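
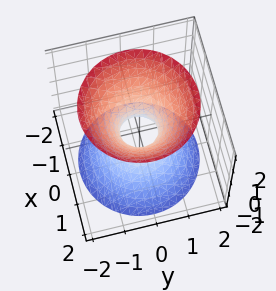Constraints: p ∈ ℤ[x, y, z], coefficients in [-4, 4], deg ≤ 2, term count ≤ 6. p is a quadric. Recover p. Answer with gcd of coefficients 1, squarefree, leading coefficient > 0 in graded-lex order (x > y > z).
Degree: an hourglass — one-sheet hyperboloid; a quadric, so deg p = 2.
By symmetry, every cross-section ⟂ z is a circle, so x, y appear only via x² + y²; the z ↦ −z reflection is a symmetry, so z appears only in even powers.
From the visible intercepts: it misses every integer gridline on the z-axis; a circular section at z = -2 has radius between 1 and 2.
Fitting integer coefficients to these (and the overall shape) gives p.

3*x^2 + 3*y^2 - 2*z^2 - 1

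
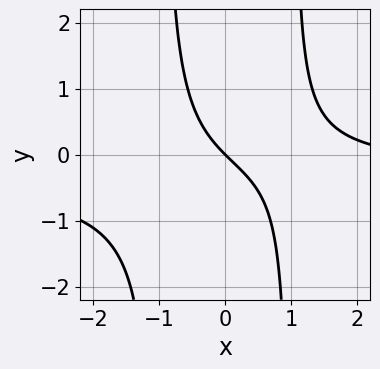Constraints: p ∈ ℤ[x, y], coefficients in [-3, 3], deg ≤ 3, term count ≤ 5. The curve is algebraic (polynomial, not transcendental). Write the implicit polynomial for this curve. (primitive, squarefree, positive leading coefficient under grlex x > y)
First, the degree is 3 — the shape is more complex than any degree-2 curve.
Then, from the axis intercepts and sections: it crosses the x-axis at the gridline x = 0; it meets the y-axis at y = 0 (among the integer gridlines).
Finally, the integer polynomial consistent with all of this is the stated p.

3*x^2*y + x^2 - 3*x - 3*y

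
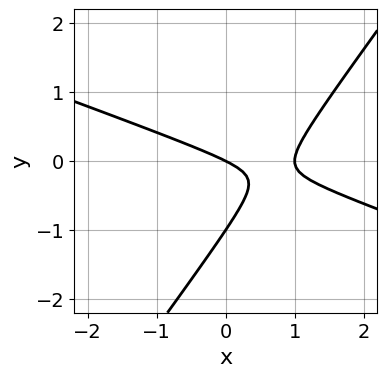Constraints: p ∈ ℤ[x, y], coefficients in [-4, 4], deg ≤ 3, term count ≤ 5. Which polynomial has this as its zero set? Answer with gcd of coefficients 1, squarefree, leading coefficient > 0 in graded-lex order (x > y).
First, degree: no degree-1 curve has this shape, so deg p = 2.
Then, against the integer gridlines: among the integer gridlines, it crosses the y-axis at y ∈ {-1, 0}; among the integer gridlines, it crosses the x-axis at x ∈ {0, 1}.
Finally, the integer polynomial consistent with all of this is the stated p.

x^2 + 2*x*y - 2*y^2 - x - 2*y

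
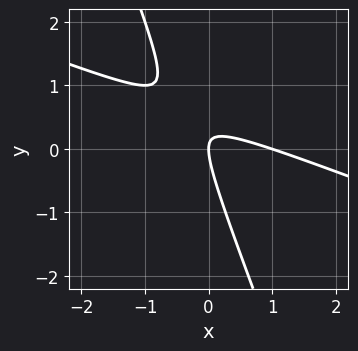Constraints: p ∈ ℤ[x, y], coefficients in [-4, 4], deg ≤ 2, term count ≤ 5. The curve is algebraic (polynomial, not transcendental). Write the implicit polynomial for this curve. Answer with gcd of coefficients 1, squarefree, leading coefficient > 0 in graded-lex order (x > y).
x^2 + 3*x*y + y^2 - x

deg p = 2. No degree-1 curve has this shape.
Against the integer gridlines: it meets the y-axis at y = 0 (among the integer gridlines); the x-axis gridline crossings are at x ∈ {0, 1}.
Matching integer coefficients to the picture gives p.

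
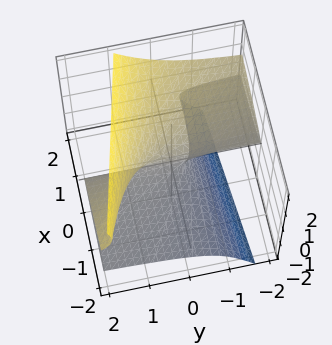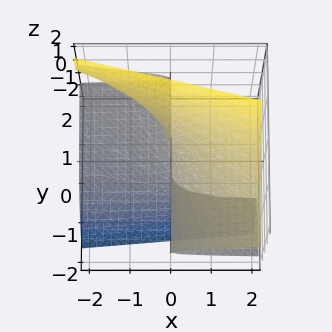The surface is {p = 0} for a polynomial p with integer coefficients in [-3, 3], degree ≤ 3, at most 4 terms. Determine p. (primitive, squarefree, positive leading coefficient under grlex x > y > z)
3*y*z^2 - 2*z^3 + x*z + x

(a) deg p = 3.
(b) Checking where it meets the axes: the visible y-axis segment lies entirely on the surface; it meets the x-axis at x = 0 (among the integer gridlines); one z-axis crossing is at z = 0.
(c) The integer polynomial consistent with all of this is the stated p.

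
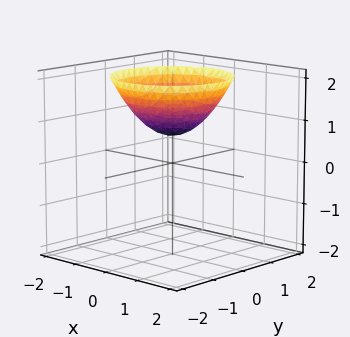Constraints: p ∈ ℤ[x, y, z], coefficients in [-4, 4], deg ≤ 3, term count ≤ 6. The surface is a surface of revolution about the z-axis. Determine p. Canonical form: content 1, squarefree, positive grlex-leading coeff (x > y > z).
2*x^2 + 2*y^2 - 3*z + 2

First, the degree is 2 — no degree-1 surface has this shape.
Next, symmetries: rotational symmetry about the z-axis ⇒ p depends on x, y only through x² + y².
Next, from the axis intercepts and sections: no x-intercept at any integer in the box; a circular section at z = 2 has radius between 1 and 2.
Finally, these observations pin down the coefficients.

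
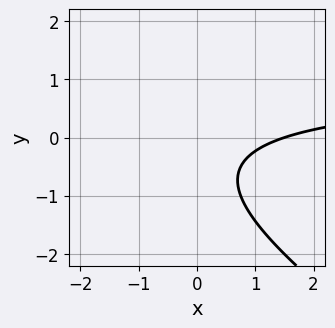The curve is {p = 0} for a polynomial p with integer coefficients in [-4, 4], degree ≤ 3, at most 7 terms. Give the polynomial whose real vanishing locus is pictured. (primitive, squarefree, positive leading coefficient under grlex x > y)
(a) deg p = 2.
(b) Checking where it meets the axes: no y-intercept at any integer in the box.
(c) Matching integer coefficients to the picture gives p.

2*x*y + 3*y^2 - 2*x + 3*y + 3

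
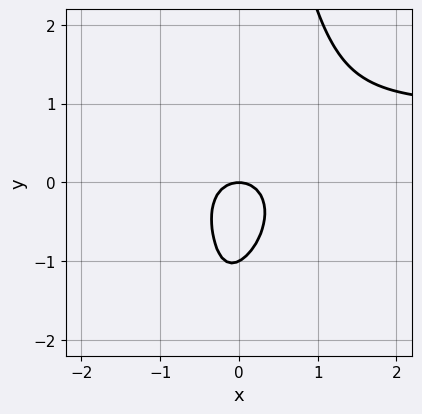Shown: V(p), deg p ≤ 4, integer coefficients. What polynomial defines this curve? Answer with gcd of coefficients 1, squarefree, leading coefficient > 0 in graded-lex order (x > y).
x*y^3 + 3*x^2*y - 3*x^2 - 2*y^2 - 2*y

First, deg p = 4. A generic line meets the curve in up to 4 points.
Then, from the axis intercepts and sections: it crosses the x-axis at the gridline x = 0; among the integer gridlines, it crosses the y-axis at y ∈ {-1, 0}.
Finally, assembling these constraints gives the stated polynomial.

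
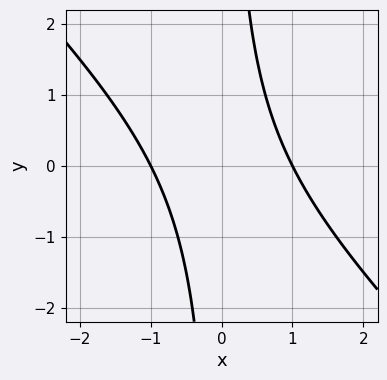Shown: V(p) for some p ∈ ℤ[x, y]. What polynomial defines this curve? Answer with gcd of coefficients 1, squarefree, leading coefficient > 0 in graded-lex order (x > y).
x^2 + x*y - 1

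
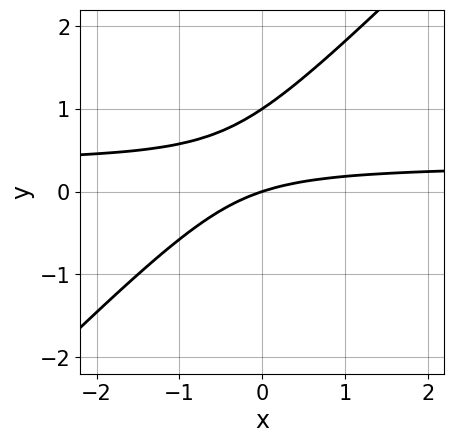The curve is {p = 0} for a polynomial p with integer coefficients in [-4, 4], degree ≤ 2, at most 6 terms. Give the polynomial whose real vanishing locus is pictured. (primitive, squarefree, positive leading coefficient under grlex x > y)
1. The degree is 2 — the shape is more complex than any degree-1 curve.
2. From the visible intercepts: among the integer gridlines, it crosses the y-axis at y ∈ {0, 1}; it crosses the x-axis at the gridline x = 0.
3. Fitting integer coefficients to these (and the overall shape) gives p.

3*x*y - 3*y^2 - x + 3*y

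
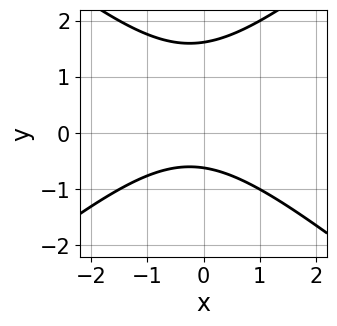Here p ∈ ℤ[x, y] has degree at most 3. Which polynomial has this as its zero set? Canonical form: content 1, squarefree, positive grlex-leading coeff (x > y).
2*x^2 - 3*y^2 + x + 3*y + 3

Degree: no degree-1 curve has this shape, so deg p = 2.
Checking where it meets the axes: the curve avoids every integer x-axis point in the box.
These observations pin down the coefficients.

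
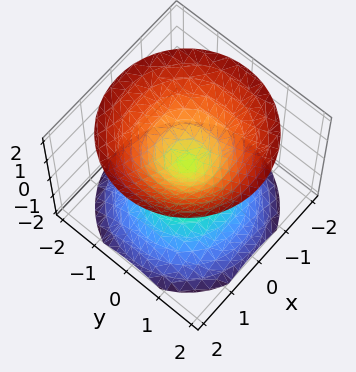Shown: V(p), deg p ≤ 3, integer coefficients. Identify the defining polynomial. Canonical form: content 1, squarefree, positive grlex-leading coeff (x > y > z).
x^2 + y^2 - z^2

First, there are 2 components.
Then, the degree is 2 — two nappes meeting at a single point; a quadric.
Next, by symmetry, every cross-section ⟂ z is a circle, so x, y appear only via x² + y²; mirror symmetry z ↦ −z ⇒ only even powers of z.
Next, checking where it meets the axes: a circular section at z = -1 has radius exactly 1; one z-axis crossing is at z = 0; it crosses the y-axis at the gridline y = 0.
Finally, matching integer coefficients to the picture gives p.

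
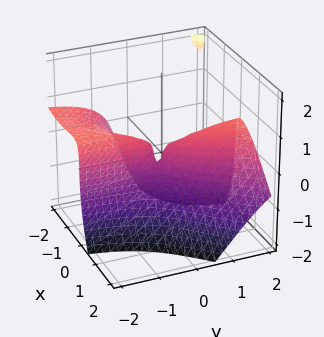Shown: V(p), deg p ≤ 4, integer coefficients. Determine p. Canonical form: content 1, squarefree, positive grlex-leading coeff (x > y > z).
Degree: a generic line meets the surface in up to 3 points, so deg p = 3.
Reading off the gridlines: it crosses the x-axis at the gridline x = 0; the visible y-axis segment lies entirely on the surface.
Together with the visible shape, these determine p as stated.

x^3 + 3*x*y*z + z^3 + 3*x^2 - 3*x*y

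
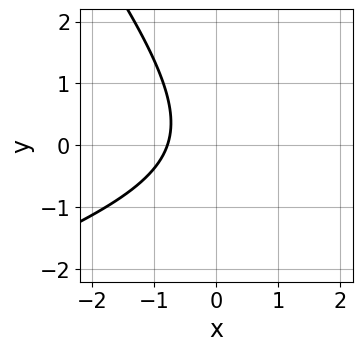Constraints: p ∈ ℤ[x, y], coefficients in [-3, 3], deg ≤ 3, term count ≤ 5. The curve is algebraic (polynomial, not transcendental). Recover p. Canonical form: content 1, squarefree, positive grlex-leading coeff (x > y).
x^2 - 2*x*y - 2*y^2 - 3*x - 3

First, the degree is 2 — no degree-1 curve has this shape.
Then, against the integer gridlines: it misses every integer gridline on the y-axis.
Finally, together with the visible shape, these determine p as stated.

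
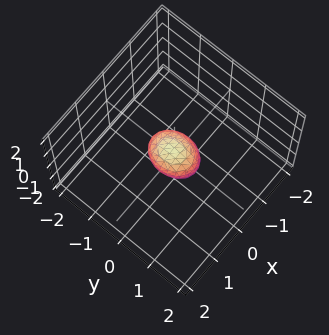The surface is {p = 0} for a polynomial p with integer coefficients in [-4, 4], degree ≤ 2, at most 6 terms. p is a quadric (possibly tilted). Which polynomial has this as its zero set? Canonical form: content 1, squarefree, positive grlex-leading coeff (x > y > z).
1. Degree: the shape is more complex than any degree-1 surface, so deg p = 2.
2. Matching integer coefficients to the picture gives p.

3*x^2 - x*z + 2*y^2 + 2*z^2 - 1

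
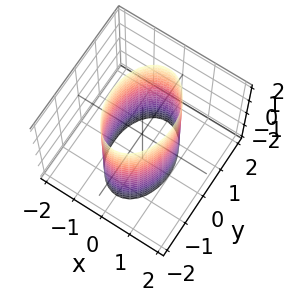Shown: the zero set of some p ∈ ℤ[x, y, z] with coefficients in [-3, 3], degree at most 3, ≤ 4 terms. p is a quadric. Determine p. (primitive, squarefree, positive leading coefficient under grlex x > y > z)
2*x^2 + y^2 - 2

First, the degree is 2 — constant cross-section along one axis; a quadric.
Next, symmetries: the y ↦ −y reflection is a symmetry, so y appears only in even powers; it's symmetric under x → −x, forcing even powers of x; the z ↦ −z reflection is a symmetry, so z appears only in even powers.
Then, against the integer gridlines: the x-axis gridline crossings are at x ∈ {-1, 1}; the surface avoids every integer z-axis point in the box.
Finally, putting this together gives p.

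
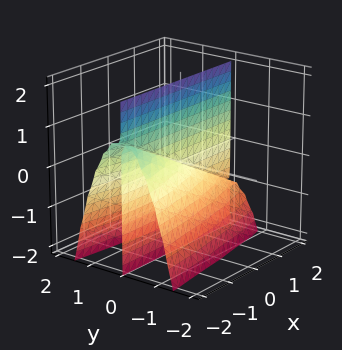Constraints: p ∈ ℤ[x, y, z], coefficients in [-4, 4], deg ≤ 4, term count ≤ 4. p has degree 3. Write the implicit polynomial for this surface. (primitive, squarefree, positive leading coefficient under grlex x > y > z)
3*y^3 + x*y + 2*y*z

1. There are 2 components. Treating them together as one polynomial.
2. The degree is 3 — the shape is more complex than any degree-2 surface.
3. Observable constraints: it meets the y-axis at y = 0 (among the integer gridlines); every point of the z-axis in the box is on the surface; the visible x-axis segment lies entirely on the surface.
4. Assembling these constraints gives the stated polynomial.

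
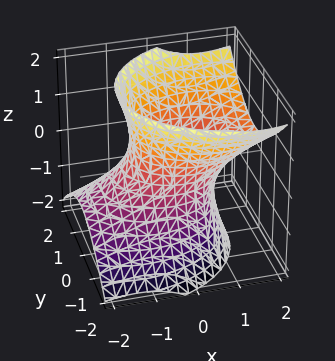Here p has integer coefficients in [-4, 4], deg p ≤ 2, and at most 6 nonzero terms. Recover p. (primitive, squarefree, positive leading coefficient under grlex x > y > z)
2*x^2 - 3*x*z + 3*y^2 - 2*z^2 - 3

(a) The degree is 2 — no degree-1 surface has this shape.
(b) Reading off the gridlines: the surface avoids every integer z-axis point in the box; the y-axis gridline crossings are at y ∈ {-1, 1}.
(c) Assembling these constraints gives the stated polynomial.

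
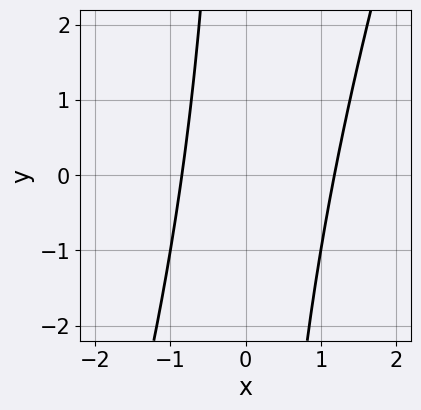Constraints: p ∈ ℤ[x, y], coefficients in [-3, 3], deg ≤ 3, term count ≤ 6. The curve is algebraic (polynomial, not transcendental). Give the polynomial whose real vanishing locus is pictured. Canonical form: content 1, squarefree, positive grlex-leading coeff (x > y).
3*x^2 - x*y - x - 3

Degree: the shape is more complex than any degree-1 curve, so deg p = 2.
From the visible intercepts: the curve avoids every integer y-axis point in the box.
Solving for integer coefficients yields p as stated.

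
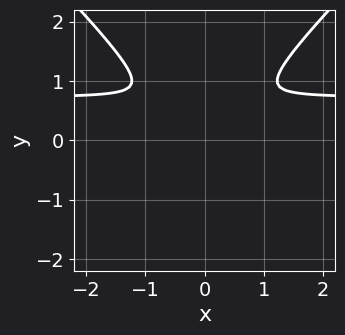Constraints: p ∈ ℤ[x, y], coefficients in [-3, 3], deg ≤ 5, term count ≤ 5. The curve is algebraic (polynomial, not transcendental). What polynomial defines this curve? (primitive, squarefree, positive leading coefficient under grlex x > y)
1. Degree: a generic line meets the curve in up to 4 points, so deg p = 4.
2. Symmetries: mirror symmetry x ↦ −x ⇒ only even powers of x.
3. The integer polynomial consistent with all of this is the stated p.

3*x^2*y^2 - 3*y^4 + 2*x^2*y - 3*x^2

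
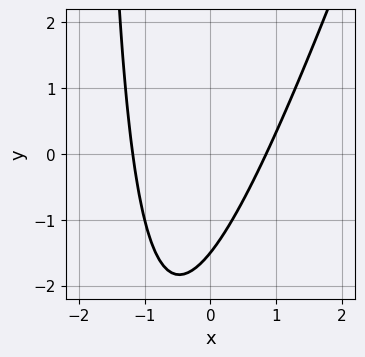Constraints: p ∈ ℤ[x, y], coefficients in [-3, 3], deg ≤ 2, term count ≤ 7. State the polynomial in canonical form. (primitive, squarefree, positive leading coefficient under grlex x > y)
3*x^2 - x*y + x - 2*y - 3

The degree is 2 — a generic line meets the curve in up to 2 points.
Putting this together gives p.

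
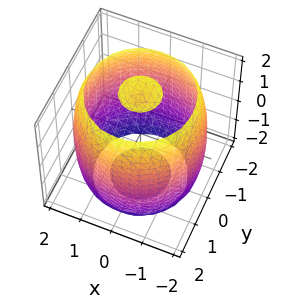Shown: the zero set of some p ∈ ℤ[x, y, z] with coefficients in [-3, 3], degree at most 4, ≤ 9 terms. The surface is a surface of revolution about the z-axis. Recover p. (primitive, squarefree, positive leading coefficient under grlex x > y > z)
First, the picture has 3 separate pieces. Treating them together as one polynomial.
Next, the degree is 4 — the shape is more complex than any degree-3 surface.
Then, symmetries: the z-axis is an axis of rotation, so x and y enter only as x² + y².
Then, checking where it meets the axes: a circular section at z = 1 has radius between 1 and 2.
Finally, putting this together gives p.

x^4 + 2*x^2*y^2 + y^4 - 3*x^2 - 3*y^2 + z^2 - 3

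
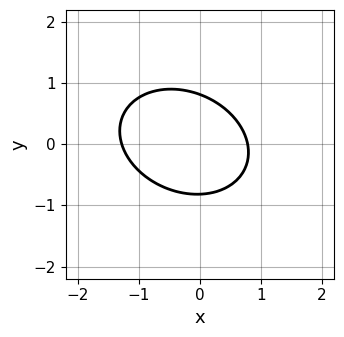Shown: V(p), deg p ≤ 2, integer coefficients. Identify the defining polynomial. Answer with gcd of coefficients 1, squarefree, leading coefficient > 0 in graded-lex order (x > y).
2*x^2 + x*y + 3*y^2 + x - 2

First, deg p = 2. A generic line meets the curve in up to 2 points.
Finally, the integer polynomial consistent with all of this is the stated p.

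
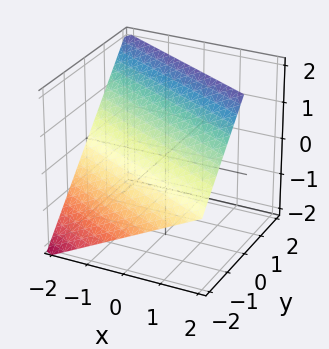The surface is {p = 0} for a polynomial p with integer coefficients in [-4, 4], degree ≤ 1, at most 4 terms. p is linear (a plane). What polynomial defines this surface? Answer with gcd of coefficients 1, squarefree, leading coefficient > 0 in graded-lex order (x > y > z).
x + 2*y - 2*z + 2

The degree is 1 — the surface is flat (a plane).
Reading off the gridlines: it meets the x-axis at x = -2 (among the integer gridlines); it crosses the y-axis at the gridline y = -1.
Together with the visible shape, these determine p as stated.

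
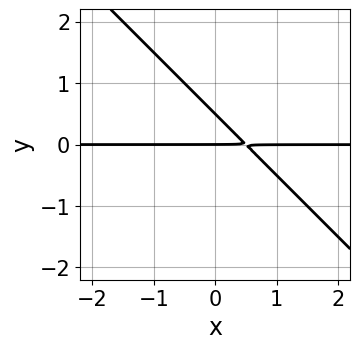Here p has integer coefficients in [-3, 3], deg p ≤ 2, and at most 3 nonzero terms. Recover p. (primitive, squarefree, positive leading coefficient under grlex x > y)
2*x*y + 2*y^2 - y

(a) Degree: the shape is more complex than any degree-1 curve, so deg p = 2.
(b) Reading off the gridlines: it meets the y-axis at y = 0 (among the integer gridlines); every point of the x-axis in the box is on the curve.
(c) Putting this together gives p.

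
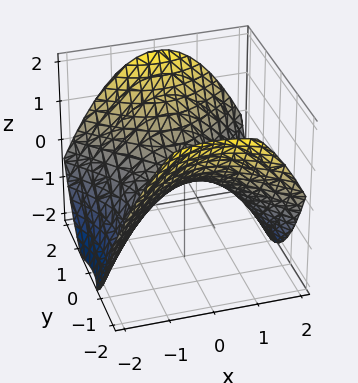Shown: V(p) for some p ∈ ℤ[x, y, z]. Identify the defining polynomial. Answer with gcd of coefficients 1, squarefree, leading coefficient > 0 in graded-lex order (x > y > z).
First, degree: a saddle surface; a quadric, so deg p = 2.
Next, symmetries: it's symmetric under x → −x, forcing even powers of x; the y ↦ −y reflection is a symmetry, so y appears only in even powers.
Then, from the axis intercepts and sections: it meets the z-axis at z = 0 (among the integer gridlines); it crosses the y-axis at the gridline y = 0; one x-axis crossing is at x = 0.
Finally, these observations pin down the coefficients.

x^2 - y^2 + 2*z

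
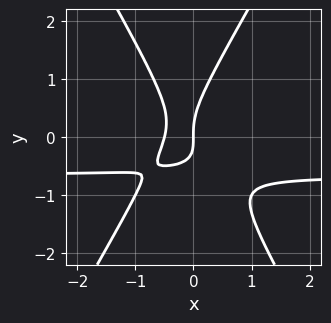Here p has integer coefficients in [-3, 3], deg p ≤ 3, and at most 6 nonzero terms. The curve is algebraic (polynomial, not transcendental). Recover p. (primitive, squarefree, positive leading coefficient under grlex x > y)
3*x^2*y - y^3 + 2*x^2 + x*y + x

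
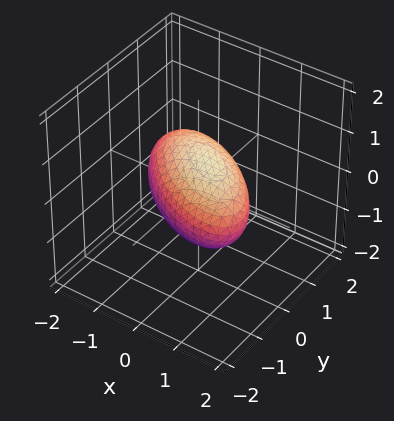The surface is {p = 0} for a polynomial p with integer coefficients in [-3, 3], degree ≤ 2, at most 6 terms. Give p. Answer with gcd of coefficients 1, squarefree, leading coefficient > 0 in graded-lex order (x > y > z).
2*x^2 + 3*x*y - x*z + 3*y^2 + 3*z^2 - 3

(a) Degree: the shape is more complex than any degree-1 surface, so deg p = 2.
(b) Reading off the gridlines: the z-axis gridline crossings are at z ∈ {-1, 1}; the y-axis gridline crossings are at y ∈ {-1, 1}.
(c) Fitting integer coefficients to these (and the overall shape) gives p.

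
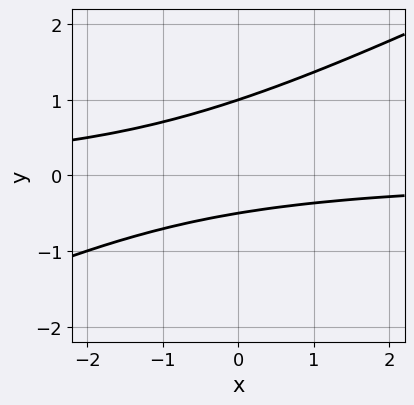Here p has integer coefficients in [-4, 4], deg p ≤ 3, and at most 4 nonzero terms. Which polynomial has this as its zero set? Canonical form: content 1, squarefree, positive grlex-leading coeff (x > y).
x*y - 2*y^2 + y + 1

Degree: the shape is more complex than any degree-1 curve, so deg p = 2.
From the axis intercepts and sections: the curve avoids every integer x-axis point in the box; one y-axis crossing is at y = 1.
These observations pin down the coefficients.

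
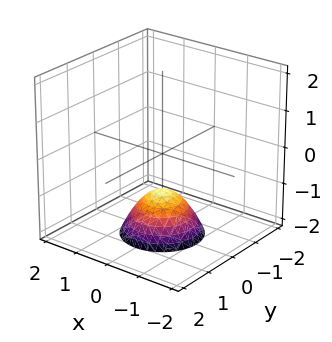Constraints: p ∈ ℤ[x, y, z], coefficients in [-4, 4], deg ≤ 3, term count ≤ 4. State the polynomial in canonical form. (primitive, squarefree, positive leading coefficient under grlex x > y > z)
Degree: the shape is more complex than any degree-1 surface, so deg p = 2.
By symmetry, the surface is invariant under rotation about z: p = q(x² + y², z).
From the axis intercepts and sections: no y-intercept at any integer in the box; a circular section at z = -2 has radius exactly 1.
Putting this together gives p. Check: (0, 0, -1) on the z-axis lies on the surface, and p(0, 0, -1) = 0. ✓

x^2 + y^2 + z + 1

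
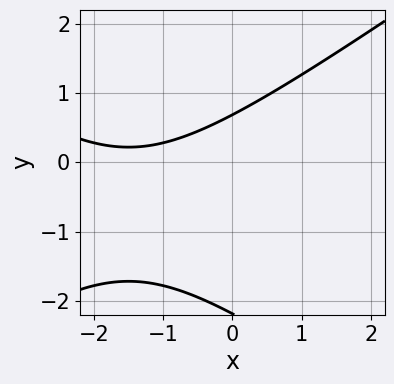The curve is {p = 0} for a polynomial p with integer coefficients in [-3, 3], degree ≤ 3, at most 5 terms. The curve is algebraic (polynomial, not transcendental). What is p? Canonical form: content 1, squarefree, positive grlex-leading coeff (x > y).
First, degree: a generic line meets the curve in up to 2 points, so deg p = 2.
Then, observable constraints: it misses every integer gridline on the x-axis.
Finally, assembling these constraints gives the stated polynomial.

x^2 - 2*y^2 + 3*x - 3*y + 3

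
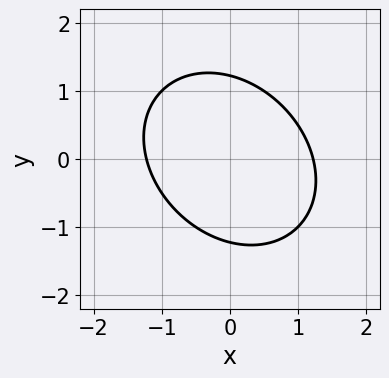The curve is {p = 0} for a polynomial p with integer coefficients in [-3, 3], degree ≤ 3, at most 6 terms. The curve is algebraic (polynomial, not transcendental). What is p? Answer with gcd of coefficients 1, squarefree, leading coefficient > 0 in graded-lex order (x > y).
2*x^2 + x*y + 2*y^2 - 3

The degree is 2 — the shape is more complex than any degree-1 curve.
Solving for integer coefficients yields p as stated.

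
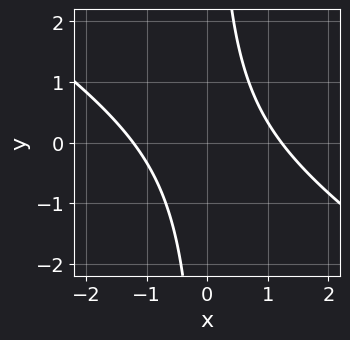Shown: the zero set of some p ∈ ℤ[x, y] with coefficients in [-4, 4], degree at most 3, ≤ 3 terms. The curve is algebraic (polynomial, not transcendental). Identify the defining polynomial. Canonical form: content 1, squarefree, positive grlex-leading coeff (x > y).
2*x^2 + 3*x*y - 3

(a) deg p = 2.
(b) From the visible intercepts: no y-intercept at any integer in the box.
(c) Matching integer coefficients to the picture gives p.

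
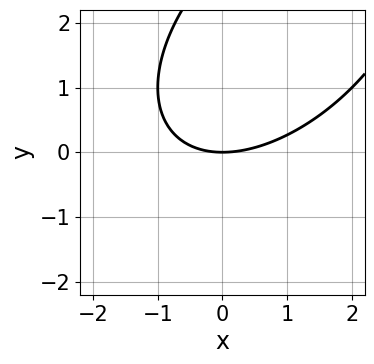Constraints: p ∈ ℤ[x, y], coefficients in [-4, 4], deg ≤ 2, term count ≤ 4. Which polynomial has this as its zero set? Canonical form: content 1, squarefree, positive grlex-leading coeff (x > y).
x^2 - x*y + y^2 - 3*y

First, the degree is 2 — the shape is more complex than any degree-1 curve.
Then, observable constraints: one y-axis crossing is at y = 0; it meets the x-axis at x = 0 (among the integer gridlines).
Finally, assembling these constraints gives the stated polynomial.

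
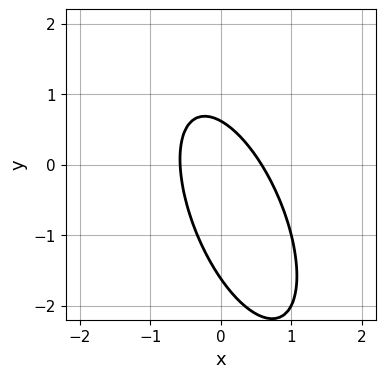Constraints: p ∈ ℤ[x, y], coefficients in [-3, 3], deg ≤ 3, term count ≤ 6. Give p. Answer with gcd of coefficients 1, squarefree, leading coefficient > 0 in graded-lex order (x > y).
3*x^2 + 2*x*y + y^2 + y - 1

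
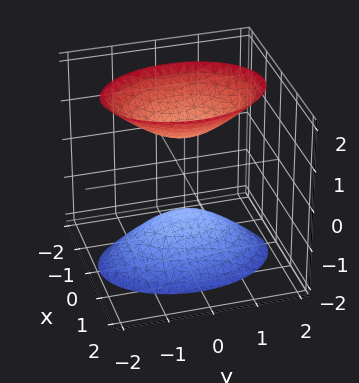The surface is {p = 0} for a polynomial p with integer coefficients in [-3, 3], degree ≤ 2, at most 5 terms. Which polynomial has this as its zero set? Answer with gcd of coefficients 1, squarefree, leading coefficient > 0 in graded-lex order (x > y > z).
First, I count 2 distinct pieces. Treating them together as one polynomial.
Next, the degree is 2 — two separate bowl-shaped sheets opening away from each other; a quadric.
Then, symmetries: the y ↦ −y reflection is a symmetry, so y appears only in even powers; the x ↦ −x reflection is a symmetry, so x appears only in even powers; the z ↦ −z reflection is a symmetry, so z appears only in even powers.
Next, reading off the gridlines: the surface avoids every integer y-axis point in the box; it misses every integer gridline on the x-axis; among the integer gridlines, it crosses the z-axis at z ∈ {-1, 1}.
Finally, assembling these constraints gives the stated polynomial.

2*x^2 + y^2 - z^2 + 1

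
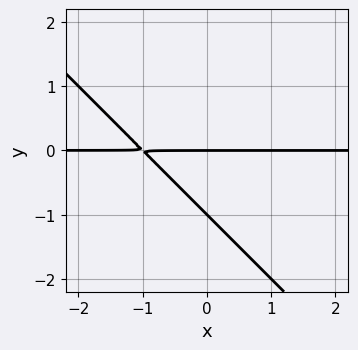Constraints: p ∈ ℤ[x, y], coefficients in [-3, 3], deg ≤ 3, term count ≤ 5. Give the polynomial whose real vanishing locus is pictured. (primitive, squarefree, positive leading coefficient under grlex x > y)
1. The degree is 2 — no degree-1 curve has this shape.
2. Observable constraints: the visible x-axis segment lies entirely on the curve; the y-axis gridline crossings are at y ∈ {-1, 0}.
3. Assembling these constraints gives the stated polynomial.

x*y + y^2 + y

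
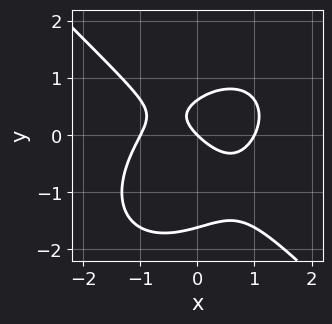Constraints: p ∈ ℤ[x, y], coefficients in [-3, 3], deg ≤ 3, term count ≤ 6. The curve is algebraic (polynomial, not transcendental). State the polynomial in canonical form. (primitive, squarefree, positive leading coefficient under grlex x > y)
(a) The degree is 3 — no degree-2 curve has this shape.
(b) Reading off the gridlines: among the integer gridlines, it crosses the x-axis at x ∈ {-1, 0, 1}; it meets the y-axis at y = 0 (among the integer gridlines).
(c) The integer polynomial consistent with all of this is the stated p.

x^3 + y^3 + y^2 - x - y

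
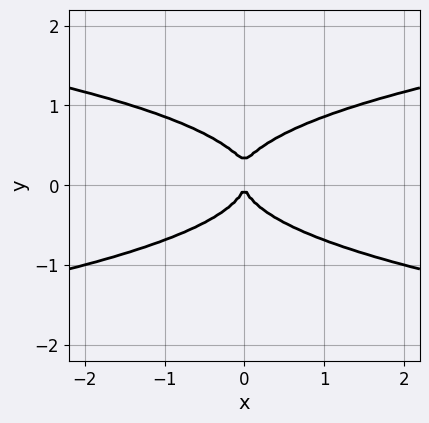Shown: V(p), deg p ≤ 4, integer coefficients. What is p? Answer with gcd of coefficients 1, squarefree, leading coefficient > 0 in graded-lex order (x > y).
First, degree: a generic line meets the curve in up to 4 points, so deg p = 4.
Then, symmetries: it's symmetric under x → −x, forcing even powers of x.
Then, against the integer gridlines: one y-axis crossing is at y = 0; it meets the x-axis at x = 0 (among the integer gridlines).
Finally, the integer polynomial consistent with all of this is the stated p.

3*y^4 - y^3 - x^2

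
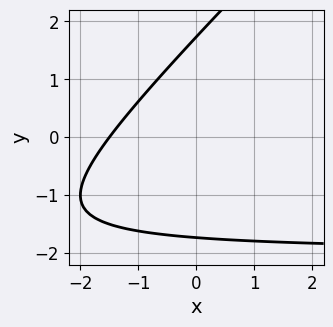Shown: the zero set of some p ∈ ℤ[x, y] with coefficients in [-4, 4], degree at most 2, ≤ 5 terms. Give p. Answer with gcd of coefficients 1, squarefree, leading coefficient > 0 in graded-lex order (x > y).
x*y - y^2 + 2*x + 3

(a) deg p = 2.
(b) Putting this together gives p.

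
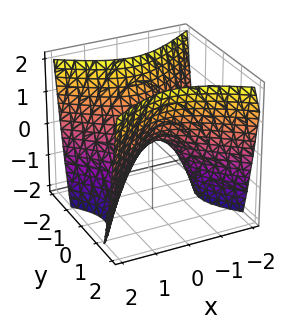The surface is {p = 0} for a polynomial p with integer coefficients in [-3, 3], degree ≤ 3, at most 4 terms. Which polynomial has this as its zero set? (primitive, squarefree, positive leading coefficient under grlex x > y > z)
First, deg p = 2.
Next, symmetries: mirror symmetry y ↦ −y ⇒ only even powers of y; it's symmetric under x → −x, forcing even powers of x.
Then, from the axis intercepts and sections: it meets the x-axis at x = 0 (among the integer gridlines); one y-axis crossing is at y = 0.
Finally, these observations pin down the coefficients.

2*x^2 - 3*y^2 + 2*z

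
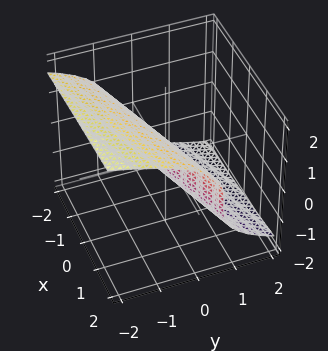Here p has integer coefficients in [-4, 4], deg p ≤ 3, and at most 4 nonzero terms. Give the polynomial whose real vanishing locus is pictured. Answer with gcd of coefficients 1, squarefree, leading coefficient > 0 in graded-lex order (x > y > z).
z^3 - x + 3*y

The degree is 3 — a generic line meets the surface in up to 3 points.
From the visible intercepts: it crosses the z-axis at the gridline z = 0; one y-axis crossing is at y = 0; it meets the x-axis at x = 0 (among the integer gridlines).
Matching integer coefficients to the picture gives p.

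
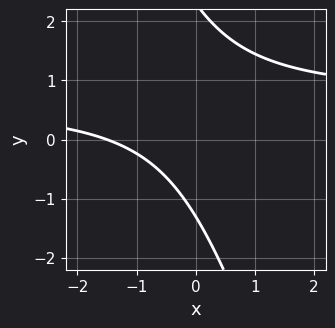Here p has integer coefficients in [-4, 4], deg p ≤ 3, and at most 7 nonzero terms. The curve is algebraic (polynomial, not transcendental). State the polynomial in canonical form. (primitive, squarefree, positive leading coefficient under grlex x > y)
3*x*y + y^2 - 2*x - y - 3

1. deg p = 2. No degree-1 curve has this shape.
2. Matching integer coefficients to the picture gives p.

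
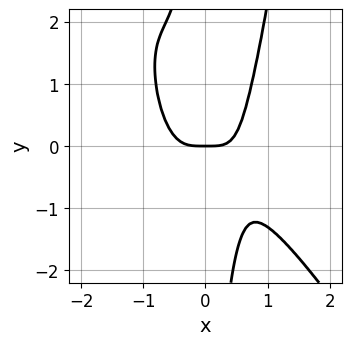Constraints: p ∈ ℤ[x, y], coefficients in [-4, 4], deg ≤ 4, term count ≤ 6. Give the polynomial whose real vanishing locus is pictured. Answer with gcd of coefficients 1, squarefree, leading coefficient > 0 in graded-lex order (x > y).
3*x^4 + 2*x^3*y - x*y^2 - y

The degree is 4 — a generic line meets the curve in up to 4 points.
Observable constraints: it crosses the y-axis at the gridline y = 0; it crosses the x-axis at the gridline x = 0.
Together with the visible shape, these determine p as stated.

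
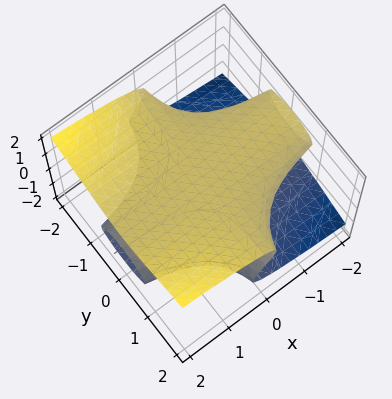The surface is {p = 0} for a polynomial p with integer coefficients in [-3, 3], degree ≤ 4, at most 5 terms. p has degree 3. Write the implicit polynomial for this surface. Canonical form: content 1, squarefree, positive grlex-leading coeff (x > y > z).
x*y^2 - 3*z^3 + 3*z

(a) Degree: a generic line meets the surface in up to 3 points, so deg p = 3.
(b) From the axis intercepts and sections: the z-axis gridline crossings are at z ∈ {-1, 0, 1}; the visible x-axis segment lies entirely on the surface.
(c) The integer polynomial consistent with all of this is the stated p.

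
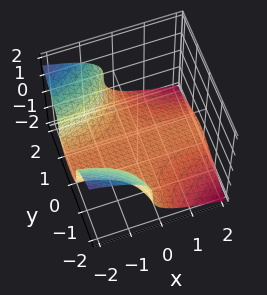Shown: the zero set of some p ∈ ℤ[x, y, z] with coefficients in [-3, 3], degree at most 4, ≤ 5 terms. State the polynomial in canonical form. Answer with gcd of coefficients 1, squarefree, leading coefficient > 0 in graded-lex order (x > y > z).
2*x*y^2 + 3*z^3 + 3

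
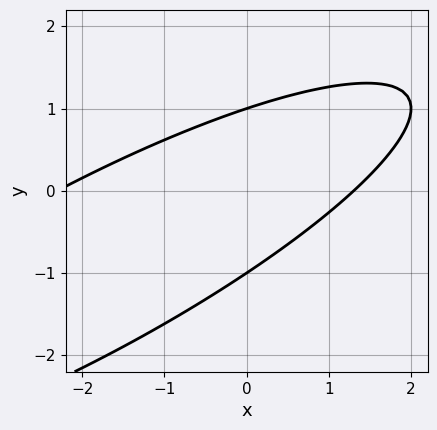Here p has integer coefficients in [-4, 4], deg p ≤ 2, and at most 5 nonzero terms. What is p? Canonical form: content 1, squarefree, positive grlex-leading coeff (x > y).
x^2 - 3*x*y + 3*y^2 + x - 3

First, the degree is 2 — the shape is more complex than any degree-1 curve.
Then, from the visible intercepts: among the integer gridlines, it crosses the y-axis at y ∈ {-1, 1}.
Finally, these observations pin down the coefficients.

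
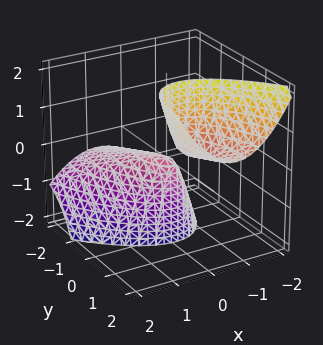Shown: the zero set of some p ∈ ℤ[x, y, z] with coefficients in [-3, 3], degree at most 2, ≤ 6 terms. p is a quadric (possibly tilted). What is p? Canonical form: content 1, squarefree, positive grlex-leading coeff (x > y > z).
3*x^2 + 2*x*y + y^2 - 3*y*z + z

(a) The picture has 2 separate pieces.
(b) The degree is 2 — no degree-1 surface has this shape.
(c) From the axis intercepts and sections: one y-axis crossing is at y = 0; it crosses the z-axis at the gridline z = 0; one x-axis crossing is at x = 0.
(d) Matching integer coefficients to the picture gives p.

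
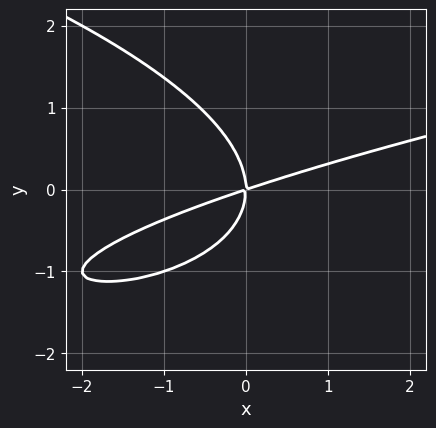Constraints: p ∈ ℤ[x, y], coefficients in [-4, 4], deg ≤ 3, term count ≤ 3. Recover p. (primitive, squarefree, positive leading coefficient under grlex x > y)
2*y^3 - x^2 + 3*x*y

(a) The degree is 3 — no degree-2 curve has this shape.
(b) Checking where it meets the axes: it crosses the y-axis at the gridline y = 0; it crosses the x-axis at the gridline x = 0.
(c) Together with the visible shape, these determine p as stated.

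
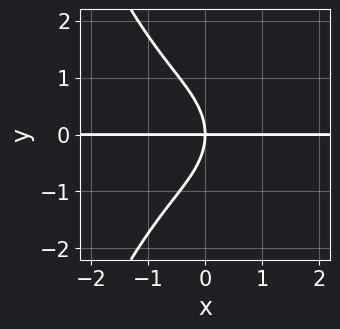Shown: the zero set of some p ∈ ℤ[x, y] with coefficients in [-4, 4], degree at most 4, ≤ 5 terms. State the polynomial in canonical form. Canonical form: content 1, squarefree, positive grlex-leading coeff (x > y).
First, deg p = 4. A generic line meets the curve in up to 4 points.
Next, checking where it meets the axes: it meets the y-axis at y = 0 (among the integer gridlines); every point of the x-axis in the box is on the curve.
Finally, the integer polynomial consistent with all of this is the stated p.

x^3*y + y^3 + 2*x*y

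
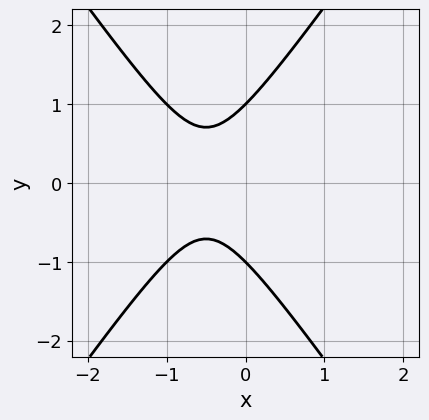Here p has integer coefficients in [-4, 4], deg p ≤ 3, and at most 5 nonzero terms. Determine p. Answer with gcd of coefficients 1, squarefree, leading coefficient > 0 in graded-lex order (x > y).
2*x^2 - y^2 + 2*x + 1

(a) Degree: a generic line meets the curve in up to 2 points, so deg p = 2.
(b) Symmetries: the y ↦ −y reflection is a symmetry, so y appears only in even powers.
(c) From the axis intercepts and sections: no x-intercept at any integer in the box; among the integer gridlines, it crosses the y-axis at y ∈ {-1, 1}.
(d) Assembling these constraints gives the stated polynomial.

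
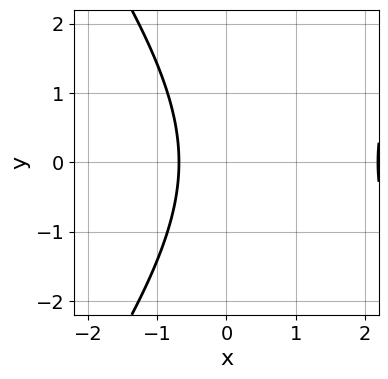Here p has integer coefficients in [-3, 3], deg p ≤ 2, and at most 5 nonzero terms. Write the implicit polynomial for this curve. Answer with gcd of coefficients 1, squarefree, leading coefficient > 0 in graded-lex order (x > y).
First, the degree is 2 — the shape is more complex than any degree-1 curve.
Then, symmetries: mirror symmetry y ↦ −y ⇒ only even powers of y.
Next, against the integer gridlines: it misses every integer gridline on the y-axis.
Finally, together with the visible shape, these determine p as stated.

2*x^2 - y^2 - 3*x - 3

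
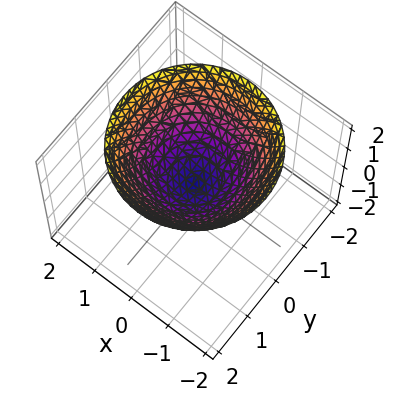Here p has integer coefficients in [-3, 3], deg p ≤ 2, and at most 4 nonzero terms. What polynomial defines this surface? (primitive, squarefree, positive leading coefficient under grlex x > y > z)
deg p = 2. A single bowl opening along one axis; a quadric.
Symmetries: rotational symmetry about the z-axis ⇒ p depends on x, y only through x² + y².
Observable constraints: a circular section at z = 1 has radius between 1 and 2; it meets the y-axis at y = 0 (among the integer gridlines); it meets the z-axis at z = 0 (among the integer gridlines); one x-axis crossing is at x = 0.
These observations pin down the coefficients.

2*x^2 + 2*y^2 - 3*z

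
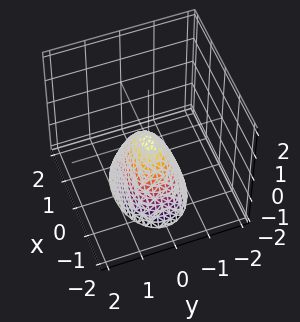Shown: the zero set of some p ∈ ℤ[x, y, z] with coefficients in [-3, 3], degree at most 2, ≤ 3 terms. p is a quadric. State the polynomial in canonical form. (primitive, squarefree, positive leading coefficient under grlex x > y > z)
(a) The degree is 2 — a single bowl opening along one axis; a quadric.
(b) Symmetries: the x ↦ −x reflection is a symmetry, so x appears only in even powers; the y ↦ −y reflection is a symmetry, so y appears only in even powers.
(c) From the axis intercepts and sections: one z-axis crossing is at z = 0; it crosses the x-axis at the gridline x = 0; it crosses the y-axis at the gridline y = 0.
(d) Solving for integer coefficients yields p as stated.

x^2 + 2*y^2 + z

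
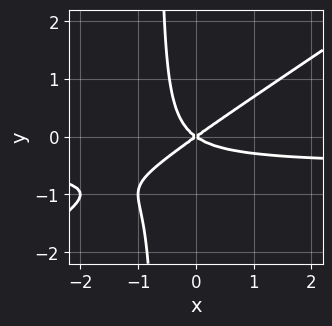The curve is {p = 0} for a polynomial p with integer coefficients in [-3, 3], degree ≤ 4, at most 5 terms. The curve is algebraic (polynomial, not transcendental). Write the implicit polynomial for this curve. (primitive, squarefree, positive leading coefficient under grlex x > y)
2*x^2*y - 3*x*y^2 + x^2 - 2*y^2

deg p = 3.
Checking where it meets the axes: it meets the y-axis at y = 0 (among the integer gridlines); it crosses the x-axis at the gridline x = 0.
Assembling these constraints gives the stated polynomial.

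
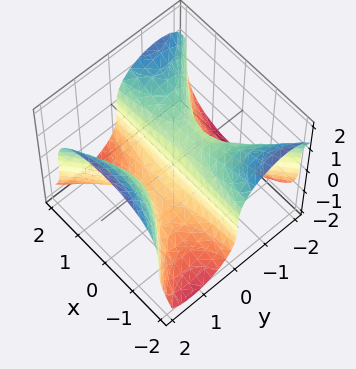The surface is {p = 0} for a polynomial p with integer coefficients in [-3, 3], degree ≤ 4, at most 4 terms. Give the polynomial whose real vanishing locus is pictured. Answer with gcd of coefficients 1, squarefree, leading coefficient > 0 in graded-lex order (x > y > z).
x^2*y - y^3 + z^3 + y

(a) The degree is 3 — the shape is more complex than any degree-2 surface.
(b) Observable constraints: the visible x-axis segment lies entirely on the surface; one z-axis crossing is at z = 0; the y-axis gridline crossings are at y ∈ {-1, 0, 1}.
(c) Matching integer coefficients to the picture gives p.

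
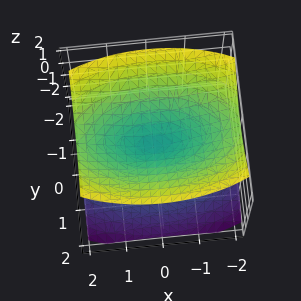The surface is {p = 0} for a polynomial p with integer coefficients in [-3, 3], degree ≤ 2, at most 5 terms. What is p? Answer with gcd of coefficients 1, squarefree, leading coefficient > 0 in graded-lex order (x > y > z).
x^2 + 3*y^2 - 3*z^2

1. I count 2 distinct pieces.
2. The degree is 2 — a double cone through the origin; a quadric.
3. Symmetries: the x ↦ −x reflection is a symmetry, so x appears only in even powers; it's symmetric under y → −y, forcing even powers of y; mirror symmetry z ↦ −z ⇒ only even powers of z.
4. Against the integer gridlines: it crosses the x-axis at the gridline x = 0; it meets the y-axis at y = 0 (among the integer gridlines); it meets the z-axis at z = 0 (among the integer gridlines).
5. Solving for integer coefficients yields p as stated.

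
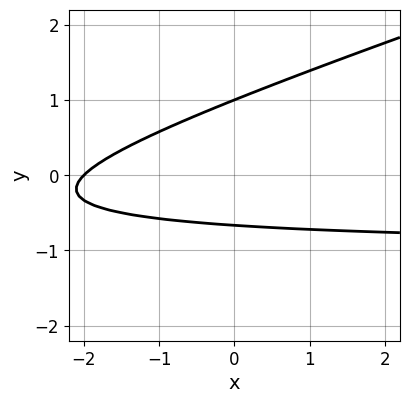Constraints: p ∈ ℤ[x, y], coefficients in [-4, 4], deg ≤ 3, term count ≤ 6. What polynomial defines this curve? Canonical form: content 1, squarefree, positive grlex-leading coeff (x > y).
1. Degree: the shape is more complex than any degree-1 curve, so deg p = 2.
2. From the visible intercepts: it meets the x-axis at x = -2 (among the integer gridlines); one y-axis crossing is at y = 1.
3. Together with the visible shape, these determine p as stated.

x*y - 3*y^2 + x + y + 2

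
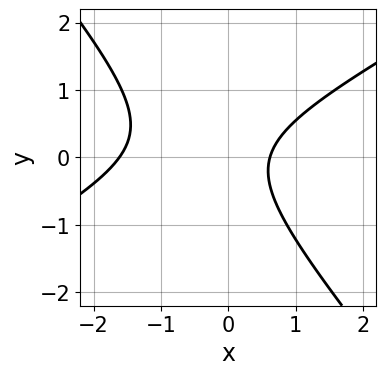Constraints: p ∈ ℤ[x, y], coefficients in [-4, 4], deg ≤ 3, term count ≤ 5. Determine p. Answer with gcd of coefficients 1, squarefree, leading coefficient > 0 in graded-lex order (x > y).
2*x^2 - 2*x*y - 3*y^2 + 2*x - 2

deg p = 2. The shape is more complex than any degree-1 curve.
Observable constraints: no y-intercept at any integer in the box.
Together with the visible shape, these determine p as stated.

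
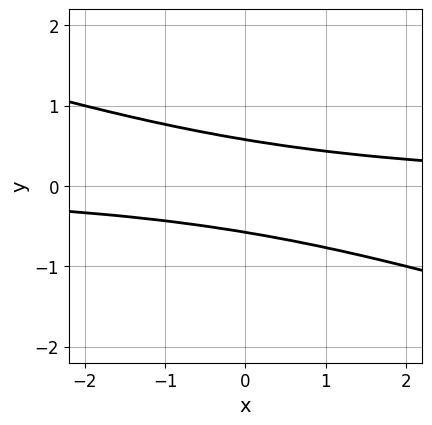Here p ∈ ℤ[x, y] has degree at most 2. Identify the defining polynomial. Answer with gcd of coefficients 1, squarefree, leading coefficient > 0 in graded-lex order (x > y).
First, deg p = 2. The shape is more complex than any degree-1 curve.
Next, against the integer gridlines: no x-intercept at any integer in the box.
Finally, the integer polynomial consistent with all of this is the stated p.

x*y + 3*y^2 - 1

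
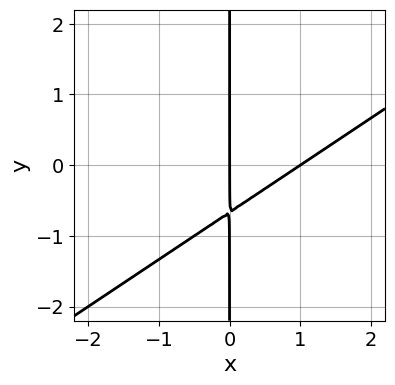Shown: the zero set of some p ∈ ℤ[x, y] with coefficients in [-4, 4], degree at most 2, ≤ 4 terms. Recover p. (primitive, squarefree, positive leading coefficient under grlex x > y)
First, degree: no degree-1 curve has this shape, so deg p = 2.
Next, checking where it meets the axes: the x-axis gridline crossings are at x ∈ {0, 1}; the visible y-axis segment lies entirely on the curve.
Finally, putting this together gives p.

2*x^2 - 3*x*y - 2*x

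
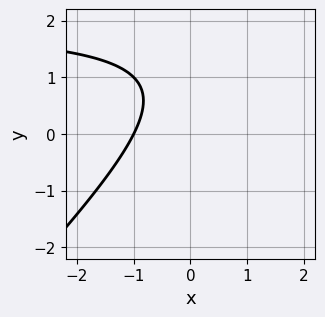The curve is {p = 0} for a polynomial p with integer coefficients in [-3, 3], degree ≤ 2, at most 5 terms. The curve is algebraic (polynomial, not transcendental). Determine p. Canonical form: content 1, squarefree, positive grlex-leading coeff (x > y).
x*y - y^2 - 2*x + 2*y - 2

(a) deg p = 2. No degree-1 curve has this shape.
(b) From the visible intercepts: no y-intercept at any integer in the box; one x-axis crossing is at x = -1.
(c) Together with the visible shape, these determine p as stated.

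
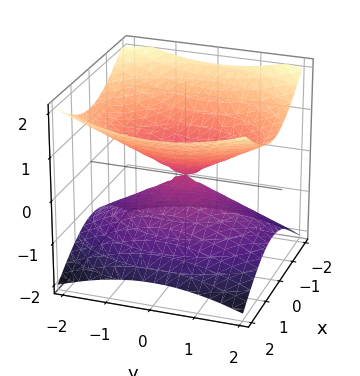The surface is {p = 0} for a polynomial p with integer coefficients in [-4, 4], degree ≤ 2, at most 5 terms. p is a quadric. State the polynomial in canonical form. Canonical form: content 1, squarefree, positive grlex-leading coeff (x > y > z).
1. Degree: a double cone through the origin; a quadric, so deg p = 2.
2. Symmetries: it's symmetric under x → −x, forcing even powers of x; it's symmetric under y → −y, forcing even powers of y; it's symmetric under z → −z, forcing even powers of z.
3. Reading off the gridlines: one x-axis crossing is at x = 0; one z-axis crossing is at z = 0; it meets the y-axis at y = 0 (among the integer gridlines).
4. Matching integer coefficients to the picture gives p.

2*x^2 + y^2 - 3*z^2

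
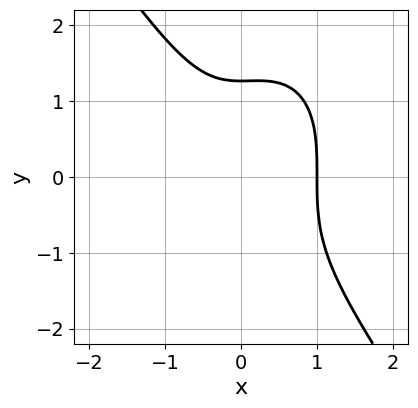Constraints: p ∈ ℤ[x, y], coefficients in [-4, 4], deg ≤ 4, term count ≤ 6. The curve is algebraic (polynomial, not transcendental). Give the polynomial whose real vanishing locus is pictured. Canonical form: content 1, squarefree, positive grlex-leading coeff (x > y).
3*x^3 + y^3 - x^2 - 2

First, deg p = 3. No degree-2 curve has this shape.
Next, from the axis intercepts and sections: one x-axis crossing is at x = 1.
Finally, putting this together gives p.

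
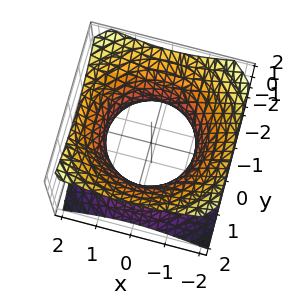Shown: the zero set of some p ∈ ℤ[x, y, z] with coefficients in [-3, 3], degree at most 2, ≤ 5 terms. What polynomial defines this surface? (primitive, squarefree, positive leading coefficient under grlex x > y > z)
2*x^2 + 2*y^2 - 3*z^2 - 3

(a) The degree is 2 — an hourglass — one-sheet hyperboloid; a quadric.
(b) Symmetries: mirror symmetry z ↦ −z ⇒ only even powers of z; rotational symmetry about the z-axis ⇒ p depends on x, y only through x² + y².
(c) Against the integer gridlines: a circular section at z = -1 has radius between 1 and 2; the surface avoids every integer z-axis point in the box.
(d) Solving for integer coefficients yields p as stated.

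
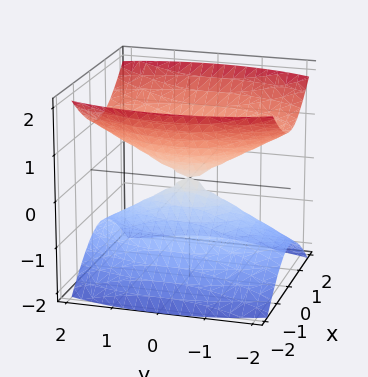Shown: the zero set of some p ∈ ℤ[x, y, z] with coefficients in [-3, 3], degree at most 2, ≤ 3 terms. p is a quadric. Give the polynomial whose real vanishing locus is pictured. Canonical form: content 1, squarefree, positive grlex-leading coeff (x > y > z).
3*x^2 + y^2 - 3*z^2

1. The picture has 2 separate pieces. Treating them together as one polynomial.
2. Degree: two nappes meeting at a single point; a quadric, so deg p = 2.
3. Symmetries: it's symmetric under z → −z, forcing even powers of z; mirror symmetry x ↦ −x ⇒ only even powers of x; it's symmetric under y → −y, forcing even powers of y.
4. Against the integer gridlines: it crosses the x-axis at the gridline x = 0; it crosses the y-axis at the gridline y = 0; it meets the z-axis at z = 0 (among the integer gridlines).
5. Putting this together gives p.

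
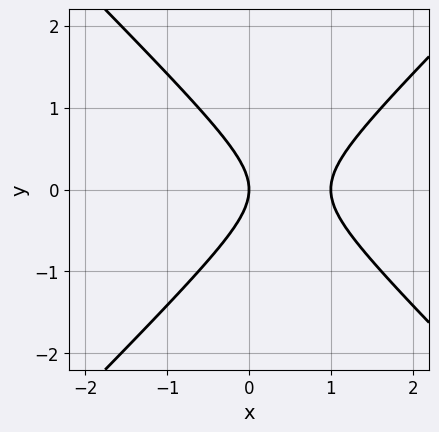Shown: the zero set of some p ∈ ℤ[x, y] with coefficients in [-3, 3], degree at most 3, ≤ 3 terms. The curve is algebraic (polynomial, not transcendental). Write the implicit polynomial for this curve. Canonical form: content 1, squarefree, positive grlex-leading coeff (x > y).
x^2 - y^2 - x

deg p = 2. A generic line meets the curve in up to 2 points.
Symmetries: mirror symmetry y ↦ −y ⇒ only even powers of y.
Reading off the gridlines: the x-axis gridline crossings are at x ∈ {0, 1}; it crosses the y-axis at the gridline y = 0.
The integer polynomial consistent with all of this is the stated p.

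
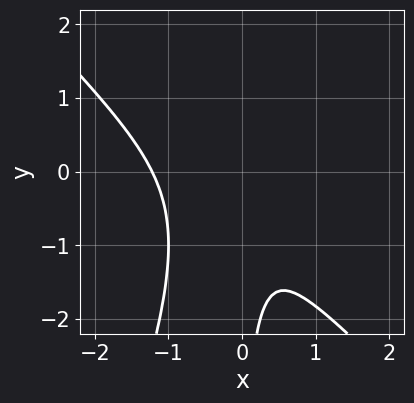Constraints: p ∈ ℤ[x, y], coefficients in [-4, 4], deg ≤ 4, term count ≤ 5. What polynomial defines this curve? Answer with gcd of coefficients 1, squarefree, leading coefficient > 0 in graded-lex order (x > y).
(a) The degree is 3 — a generic line meets the curve in up to 3 points.
(b) Against the integer gridlines: the curve avoids every integer y-axis point in the box.
(c) Fitting integer coefficients to these (and the overall shape) gives p.

3*x^3 + 2*x^2*y - x*y^2 + 3*x^2 + 1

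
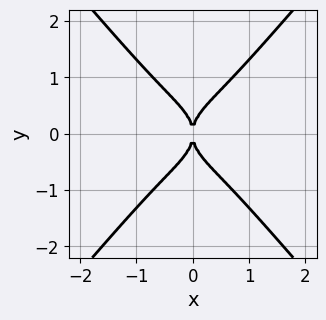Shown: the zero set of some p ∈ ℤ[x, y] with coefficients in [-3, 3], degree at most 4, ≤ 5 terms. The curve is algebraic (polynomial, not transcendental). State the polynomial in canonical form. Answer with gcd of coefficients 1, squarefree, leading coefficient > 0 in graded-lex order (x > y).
2*x^4 - y^4 + x^2

First, deg p = 4. The shape is more complex than any degree-3 curve.
Then, symmetries: the x ↦ −x reflection is a symmetry, so x appears only in even powers; it's symmetric under y → −y, forcing even powers of y.
Then, reading off the gridlines: it meets the y-axis at y = 0 (among the integer gridlines); it meets the x-axis at x = 0 (among the integer gridlines).
Finally, together with the visible shape, these determine p as stated.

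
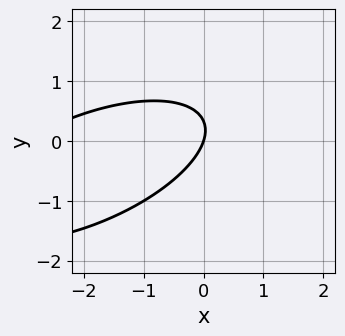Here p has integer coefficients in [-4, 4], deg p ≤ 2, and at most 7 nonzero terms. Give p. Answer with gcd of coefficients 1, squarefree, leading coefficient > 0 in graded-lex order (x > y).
x^2 - 2*x*y + 3*y^2 + 3*x - y

deg p = 2. No degree-1 curve has this shape.
Observable constraints: it meets the x-axis at x = 0 (among the integer gridlines); it crosses the y-axis at the gridline y = 0.
Putting this together gives p.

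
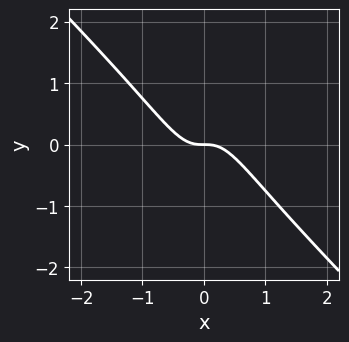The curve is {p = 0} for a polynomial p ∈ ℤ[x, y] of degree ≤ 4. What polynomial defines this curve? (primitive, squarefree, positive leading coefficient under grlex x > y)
3*x^3 + 3*x^2*y + y

The degree is 3 — no degree-2 curve has this shape.
Checking where it meets the axes: one y-axis crossing is at y = 0; it crosses the x-axis at the gridline x = 0.
Fitting integer coefficients to these (and the overall shape) gives p.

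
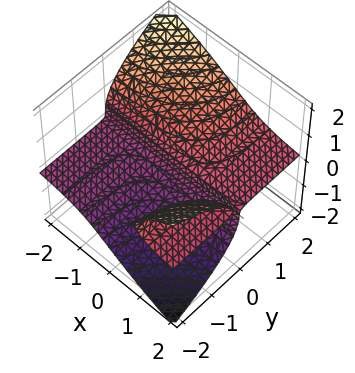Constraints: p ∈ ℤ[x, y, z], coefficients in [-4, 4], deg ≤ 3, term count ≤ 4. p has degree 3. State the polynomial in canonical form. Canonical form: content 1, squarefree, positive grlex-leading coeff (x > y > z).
First, the picture has 3 separate pieces. Treating them together as one polynomial.
Next, deg p = 3. The shape is more complex than any degree-2 surface.
Then, against the integer gridlines: every point of the x-axis in the box is on the surface; it crosses the z-axis at the gridline z = 0.
Finally, together with the visible shape, these determine p as stated.

2*x*y*z + 2*z^3 - y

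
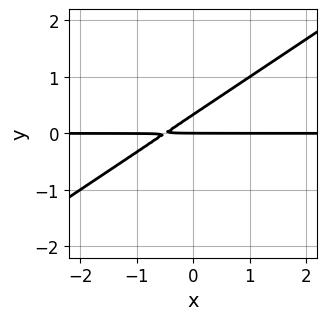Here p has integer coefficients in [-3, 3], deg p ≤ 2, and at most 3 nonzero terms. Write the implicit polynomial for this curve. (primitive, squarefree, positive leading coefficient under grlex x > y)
First, the degree is 2 — no degree-1 curve has this shape.
Then, checking where it meets the axes: one y-axis crossing is at y = 0; every point of the x-axis in the box is on the curve.
Finally, assembling these constraints gives the stated polynomial.

2*x*y - 3*y^2 + y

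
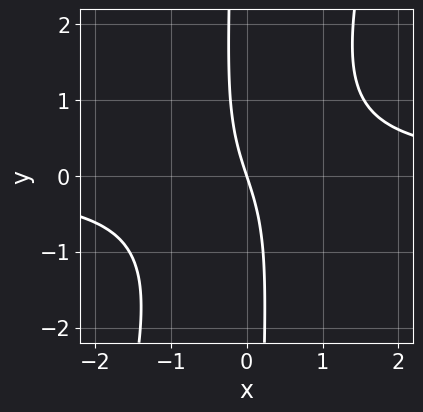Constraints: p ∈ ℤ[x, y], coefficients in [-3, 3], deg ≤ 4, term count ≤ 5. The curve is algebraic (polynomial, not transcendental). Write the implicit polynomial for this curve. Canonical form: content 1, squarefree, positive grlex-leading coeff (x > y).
3*x^2*y - x*y^2 - 3*x - y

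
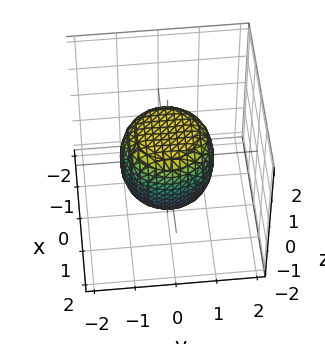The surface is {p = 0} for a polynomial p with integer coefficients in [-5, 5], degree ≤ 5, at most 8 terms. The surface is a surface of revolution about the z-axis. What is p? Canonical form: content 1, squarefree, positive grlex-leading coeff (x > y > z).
2*x^4 + 4*x^2*y^2 + 2*y^4 - x^2 - y^2 + 2*z^2 - 2

1. Degree: a generic line meets the surface in up to 4 points, so deg p = 4.
2. By symmetry, every cross-section ⟂ z is a circle, so x, y appear only via x² + y².
3. Against the integer gridlines: a circular section at z = 0 has radius between 1 and 2; the z-axis gridline crossings are at z ∈ {-1, 1}.
4. Solving for integer coefficients yields p as stated.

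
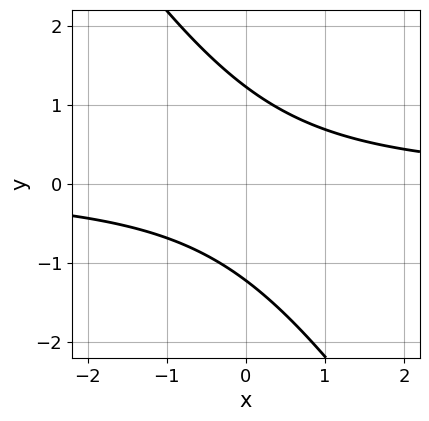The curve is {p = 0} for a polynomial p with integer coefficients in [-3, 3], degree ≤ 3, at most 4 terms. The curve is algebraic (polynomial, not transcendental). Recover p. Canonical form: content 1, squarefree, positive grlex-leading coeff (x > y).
Degree: a generic line meets the curve in up to 2 points, so deg p = 2.
From the axis intercepts and sections: the curve avoids every integer x-axis point in the box.
Matching integer coefficients to the picture gives p.

3*x*y + 2*y^2 - 3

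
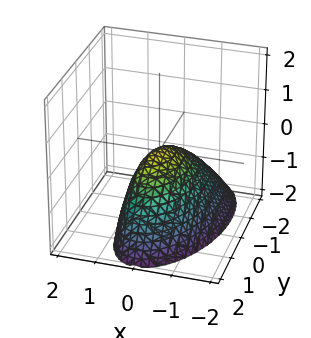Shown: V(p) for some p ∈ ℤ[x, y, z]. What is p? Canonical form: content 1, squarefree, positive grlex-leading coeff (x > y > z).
First, the degree is 2 — no degree-1 surface has this shape.
Next, against the integer gridlines: it crosses the x-axis at the gridline x = 0; it meets the z-axis at z = 0 (among the integer gridlines); one y-axis crossing is at y = 0.
Finally, fitting integer coefficients to these (and the overall shape) gives p.

3*x^2 - x*y - x*z + y^2 + 2*z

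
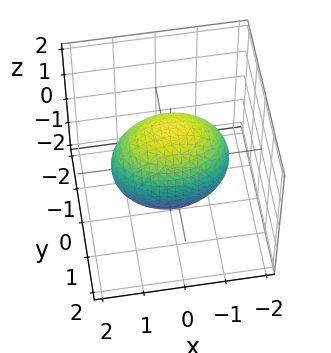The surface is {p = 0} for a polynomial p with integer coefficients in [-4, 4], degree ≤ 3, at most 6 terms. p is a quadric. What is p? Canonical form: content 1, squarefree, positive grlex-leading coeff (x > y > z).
x^2 + 2*y^2 + z^2 - 2

First, deg p = 2.
Next, symmetries: the y ↦ −y reflection is a symmetry, so y appears only in even powers; mirror symmetry z ↦ −z ⇒ only even powers of z; it's symmetric under x → −x, forcing even powers of x.
Then, reading off the gridlines: the y-axis gridline crossings are at y ∈ {-1, 1}.
Finally, the integer polynomial consistent with all of this is the stated p.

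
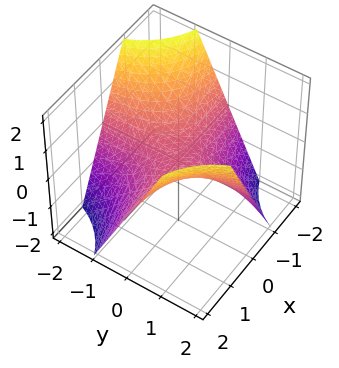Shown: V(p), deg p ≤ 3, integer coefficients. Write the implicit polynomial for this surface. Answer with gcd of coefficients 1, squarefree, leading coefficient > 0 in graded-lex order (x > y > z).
deg p = 2. A hyperbolic paraboloid; a quadric.
From the visible intercepts: the visible y-axis segment lies entirely on the surface; it crosses the z-axis at the gridline z = 0; every point of the x-axis in the box is on the surface.
These observations pin down the coefficients.

x*y - z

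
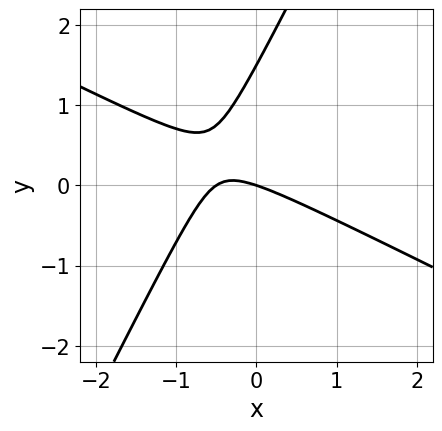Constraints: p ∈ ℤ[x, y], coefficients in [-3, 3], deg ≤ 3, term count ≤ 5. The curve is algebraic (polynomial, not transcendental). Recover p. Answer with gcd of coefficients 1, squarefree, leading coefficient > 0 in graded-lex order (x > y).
1. deg p = 2. No degree-1 curve has this shape.
2. From the axis intercepts and sections: it crosses the y-axis at the gridline y = 0; one x-axis crossing is at x = 0.
3. Solving for integer coefficients yields p as stated.

2*x^2 + 3*x*y - 2*y^2 + x + 3*y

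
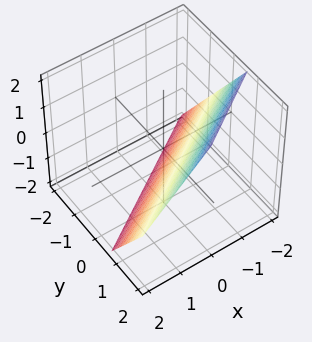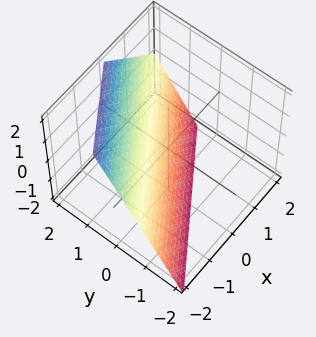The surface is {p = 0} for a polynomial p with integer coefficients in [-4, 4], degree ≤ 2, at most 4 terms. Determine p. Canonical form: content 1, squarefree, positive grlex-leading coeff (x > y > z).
2*x - 3*y + 2*z + 2

(a) Degree: every cross-section is a straight line — this is a plane, so deg p = 1.
(b) Checking where it meets the axes: it meets the x-axis at x = -1 (among the integer gridlines); it meets the z-axis at z = -1 (among the integer gridlines).
(c) The integer polynomial consistent with all of this is the stated p.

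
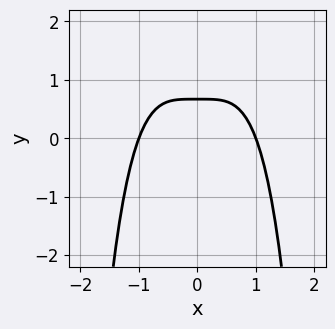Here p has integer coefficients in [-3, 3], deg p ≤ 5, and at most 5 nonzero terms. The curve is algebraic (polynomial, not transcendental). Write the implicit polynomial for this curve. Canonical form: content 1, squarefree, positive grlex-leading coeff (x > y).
2*x^4 + 3*y - 2

(a) deg p = 4. A generic line meets the curve in up to 4 points.
(b) Symmetries: mirror symmetry x ↦ −x ⇒ only even powers of x.
(c) From the visible intercepts: the x-axis gridline crossings are at x ∈ {-1, 1}.
(d) Assembling these constraints gives the stated polynomial.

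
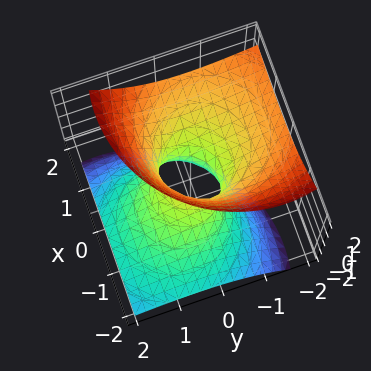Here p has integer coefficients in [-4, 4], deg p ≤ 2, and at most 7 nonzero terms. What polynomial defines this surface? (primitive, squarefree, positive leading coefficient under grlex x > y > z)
1. Degree: no degree-1 surface has this shape, so deg p = 2.
2. Observable constraints: it misses every integer gridline on the z-axis.
3. These observations pin down the coefficients.

2*x^2 - 3*x*z + 2*y^2 + 3*y*z - 2*z^2 - 1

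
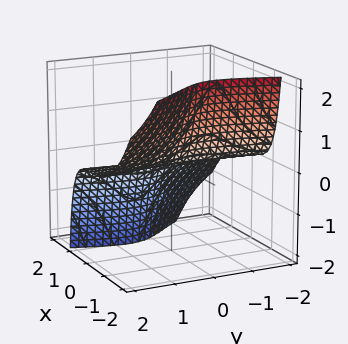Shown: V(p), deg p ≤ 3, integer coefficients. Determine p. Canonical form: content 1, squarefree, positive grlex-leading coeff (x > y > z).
First, degree: a generic line meets the surface in up to 3 points, so deg p = 3.
Then, reading off the gridlines: it crosses the z-axis at the gridline z = 0; one x-axis crossing is at x = 0; the visible y-axis segment lies entirely on the surface.
Finally, fitting integer coefficients to these (and the overall shape) gives p.

3*x^3 - 3*x*y*z + 2*y^2*z + 2*z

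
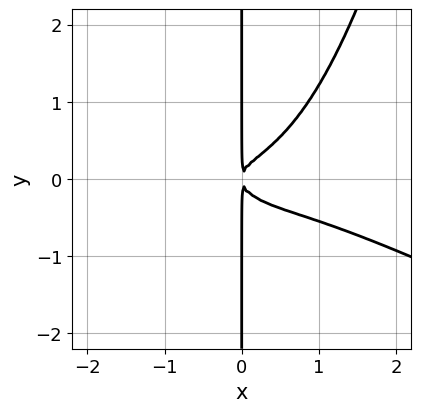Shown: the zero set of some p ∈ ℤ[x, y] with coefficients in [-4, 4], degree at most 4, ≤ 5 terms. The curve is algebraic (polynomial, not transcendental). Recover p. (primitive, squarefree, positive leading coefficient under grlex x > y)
First, degree: the shape is more complex than any degree-3 curve, so deg p = 4.
Then, reading off the gridlines: the visible y-axis segment lies entirely on the curve.
Finally, putting this together gives p.

x^4 + 2*x^3*y - 3*x*y^2 + x^2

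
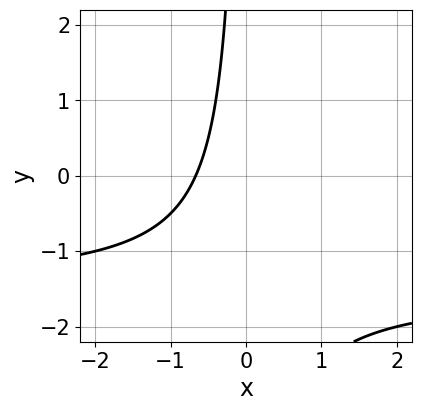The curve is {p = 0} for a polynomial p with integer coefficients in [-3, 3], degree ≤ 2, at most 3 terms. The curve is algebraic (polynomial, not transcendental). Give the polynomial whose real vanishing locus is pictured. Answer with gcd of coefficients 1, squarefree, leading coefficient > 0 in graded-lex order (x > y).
2*x*y + 3*x + 2

(a) Degree: a generic line meets the curve in up to 2 points, so deg p = 2.
(b) Checking where it meets the axes: no y-intercept at any integer in the box.
(c) Together with the visible shape, these determine p as stated.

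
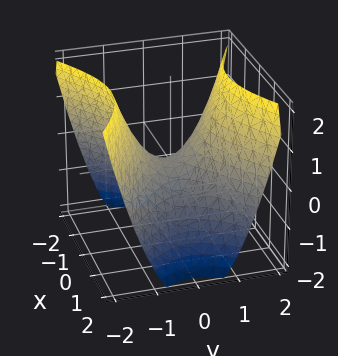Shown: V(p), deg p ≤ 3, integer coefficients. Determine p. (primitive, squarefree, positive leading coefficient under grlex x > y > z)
2*x^2 - 3*y^2 + 3*z

(a) The degree is 2 — a hyperbolic paraboloid; a quadric.
(b) Symmetries: it's symmetric under y → −y, forcing even powers of y; it's symmetric under x → −x, forcing even powers of x.
(c) From the axis intercepts and sections: it meets the y-axis at y = 0 (among the integer gridlines); one z-axis crossing is at z = 0.
(d) Assembling these constraints gives the stated polynomial.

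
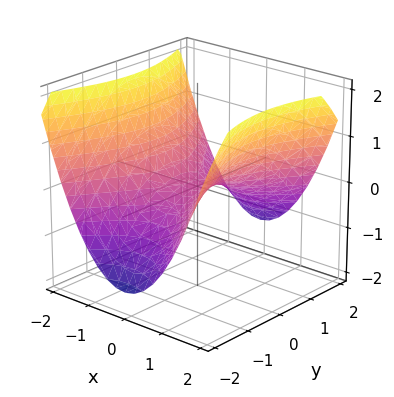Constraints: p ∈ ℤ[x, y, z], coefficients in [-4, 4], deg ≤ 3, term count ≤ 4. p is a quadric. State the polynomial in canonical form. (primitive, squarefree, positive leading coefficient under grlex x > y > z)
2*x^2 - y^2 - 3*z

1. Degree: a hyperbolic paraboloid; a quadric, so deg p = 2.
2. Symmetries: the y ↦ −y reflection is a symmetry, so y appears only in even powers; mirror symmetry x ↦ −x ⇒ only even powers of x.
3. Observable constraints: one x-axis crossing is at x = 0; one z-axis crossing is at z = 0; it meets the y-axis at y = 0 (among the integer gridlines).
4. Assembling these constraints gives the stated polynomial.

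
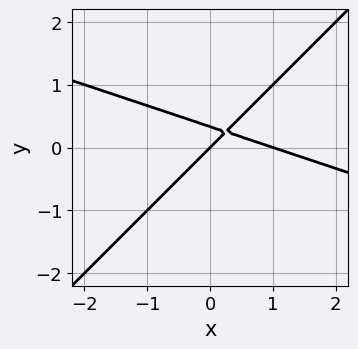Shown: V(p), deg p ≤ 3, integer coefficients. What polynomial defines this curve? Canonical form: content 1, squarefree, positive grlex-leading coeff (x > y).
x^2 + 2*x*y - 3*y^2 - x + y

deg p = 2. The shape is more complex than any degree-1 curve.
Checking where it meets the axes: among the integer gridlines, it crosses the x-axis at x ∈ {0, 1}; it meets the y-axis at y = 0 (among the integer gridlines).
Solving for integer coefficients yields p as stated.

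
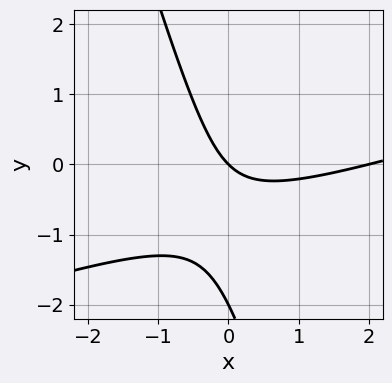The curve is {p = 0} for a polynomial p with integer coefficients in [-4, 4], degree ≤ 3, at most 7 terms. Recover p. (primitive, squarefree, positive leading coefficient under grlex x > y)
x^2 - 3*x*y - y^2 - 2*x - 2*y

(a) Degree: a generic line meets the curve in up to 2 points, so deg p = 2.
(b) Observable constraints: the x-axis gridline crossings are at x ∈ {0, 2}; among the integer gridlines, it crosses the y-axis at y ∈ {-2, 0}.
(c) Putting this together gives p.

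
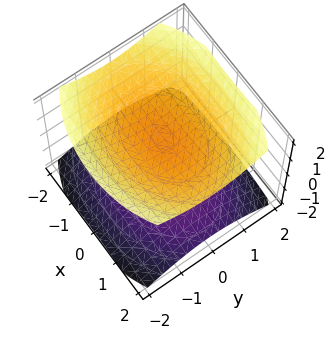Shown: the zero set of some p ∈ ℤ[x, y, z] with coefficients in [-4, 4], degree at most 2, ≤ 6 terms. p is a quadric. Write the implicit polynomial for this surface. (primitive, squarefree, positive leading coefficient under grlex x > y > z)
x^2 + 2*y^2 - 3*z^2 + 3

First, I count 2 distinct pieces. Treating them together as one polynomial.
Next, degree: two sheets facing apart; a quadric, so deg p = 2.
Then, symmetries: the x ↦ −x reflection is a symmetry, so x appears only in even powers; it's symmetric under y → −y, forcing even powers of y; the z ↦ −z reflection is a symmetry, so z appears only in even powers.
Then, reading off the gridlines: no x-intercept at any integer in the box; among the integer gridlines, it crosses the z-axis at z ∈ {-1, 1}; no y-intercept at any integer in the box.
Finally, the integer polynomial consistent with all of this is the stated p.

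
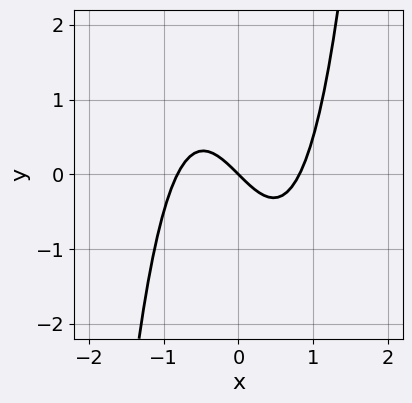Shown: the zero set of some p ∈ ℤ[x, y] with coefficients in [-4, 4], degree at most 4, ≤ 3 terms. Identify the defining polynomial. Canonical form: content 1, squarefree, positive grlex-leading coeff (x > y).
3*x^3 - 2*x - 2*y

deg p = 3.
Reading off the gridlines: it meets the y-axis at y = 0 (among the integer gridlines); it meets the x-axis at x = 0 (among the integer gridlines).
Assembling these constraints gives the stated polynomial.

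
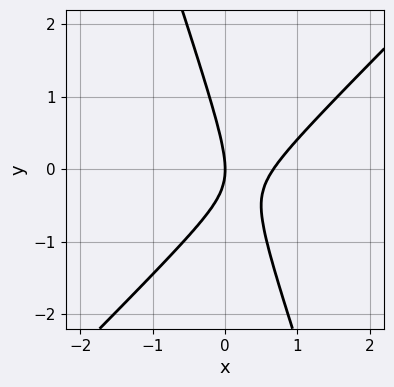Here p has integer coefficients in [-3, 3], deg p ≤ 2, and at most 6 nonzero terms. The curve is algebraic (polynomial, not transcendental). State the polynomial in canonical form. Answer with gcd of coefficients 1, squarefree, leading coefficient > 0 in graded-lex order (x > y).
(a) The degree is 2 — the shape is more complex than any degree-1 curve.
(b) Reading off the gridlines: one x-axis crossing is at x = 0; one y-axis crossing is at y = 0.
(c) The integer polynomial consistent with all of this is the stated p.

3*x^2 - 2*x*y - y^2 - 2*x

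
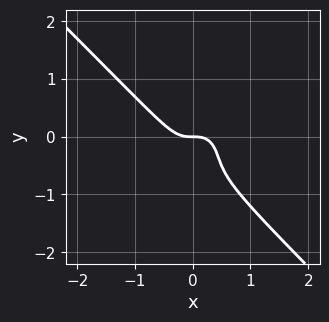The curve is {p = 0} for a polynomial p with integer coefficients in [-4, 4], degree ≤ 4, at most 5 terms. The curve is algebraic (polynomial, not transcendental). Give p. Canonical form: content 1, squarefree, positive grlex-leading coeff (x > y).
3*x^3 + x^2*y + 2*y^3 + 2*y^2 + y

First, deg p = 3.
Next, reading off the gridlines: it meets the y-axis at y = 0 (among the integer gridlines); it meets the x-axis at x = 0 (among the integer gridlines).
Finally, matching integer coefficients to the picture gives p.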